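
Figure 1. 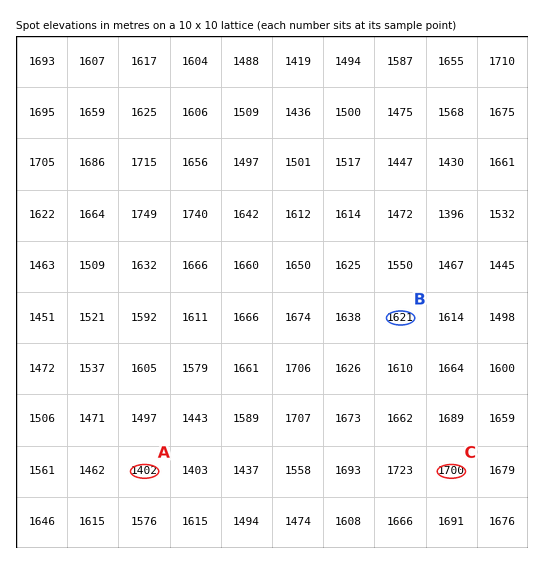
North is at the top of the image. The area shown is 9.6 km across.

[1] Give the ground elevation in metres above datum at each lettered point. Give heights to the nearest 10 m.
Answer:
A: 1400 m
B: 1620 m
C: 1700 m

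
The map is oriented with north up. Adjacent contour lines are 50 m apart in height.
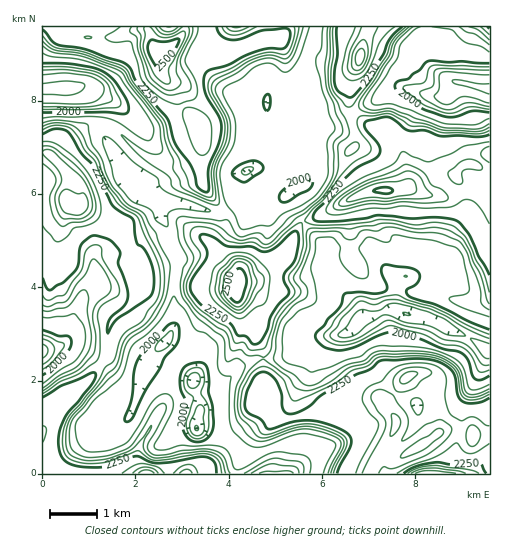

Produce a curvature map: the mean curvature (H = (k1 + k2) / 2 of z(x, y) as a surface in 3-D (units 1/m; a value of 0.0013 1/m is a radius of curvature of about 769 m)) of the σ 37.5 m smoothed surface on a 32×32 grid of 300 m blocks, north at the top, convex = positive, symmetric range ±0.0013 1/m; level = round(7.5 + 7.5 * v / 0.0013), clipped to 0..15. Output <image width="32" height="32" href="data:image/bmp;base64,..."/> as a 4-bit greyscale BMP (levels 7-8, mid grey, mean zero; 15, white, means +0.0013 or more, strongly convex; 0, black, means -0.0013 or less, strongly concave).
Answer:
<image width="32" height="32" href="data:image/bmp;base64,Qk12AgAAAAAAAHYAAAAoAAAAIAAAACAAAAABAAQAAAAAAAACAAATCwAAEwsAABAAAAAAAAAAAAAAABEREQAiIiIAMzMzAERERABVVVUAZmZmAHd3dwCIiIgAmZmZAKqqqgC7u7sAzMzMAN3d3QDu7u4A////AJq8u42YyeAXmbQ+XI2Gi6mYERTDBHyEYkRXKYmK63eWmDd1TTdjhlpAMwKU1HzD+ZsIdk15EKVp7pnMhF5Hx7aNY2k2+ICz+5ermHa6R3aZ2vRJWImXo9mme8lstUl6KV3fRnSrBaOsyUJrpk6ljgN1XbhkilSVLJRmV7ua/uxjCEbaZGypW2RUeIhGp4h3sUR02ikElip+ZYcxa4eIVhG5ZcnHgoR4m5J5hCS6ZQB7dUi6m0Y5pmazSLcjMABspus1hruQq1/knYeZSXfuyofbRieqoPd+2Wp2d6vIeXdGqrRampNrbvZpNXa4NEh3OYixuHxlJminrKN4l4qYdU14hVmbNZzHh07RRmR2VEKaaSantlXdlxYpxFVVM4dnt2vqa+VZYihnZo/YeIqYmYdfrYcGcxXFeHNkz/eli8hoKpmhd2nPZoqWI1eP/uhXhyzJNXVofiUGiZYohEjFimj7a0ZshJtlqIiHSkd2VXinlaNG1SyNw3iIh22jmIiZqu+WfVU8fMRniHhEbKqueGWIrcdiiarjeHh4Sav6VnepMyIxRqVac4doditwJpQElFVUGGqsyQR4aIWN02MXZUQyIlK5+Hd1Nmd0iropmQE0l2a8WtgYvYEaRmf4hKjNzJ7dpx/PJpvdzyVX+bB4iGPJmZmPSfaknL9jenqXATJm"/>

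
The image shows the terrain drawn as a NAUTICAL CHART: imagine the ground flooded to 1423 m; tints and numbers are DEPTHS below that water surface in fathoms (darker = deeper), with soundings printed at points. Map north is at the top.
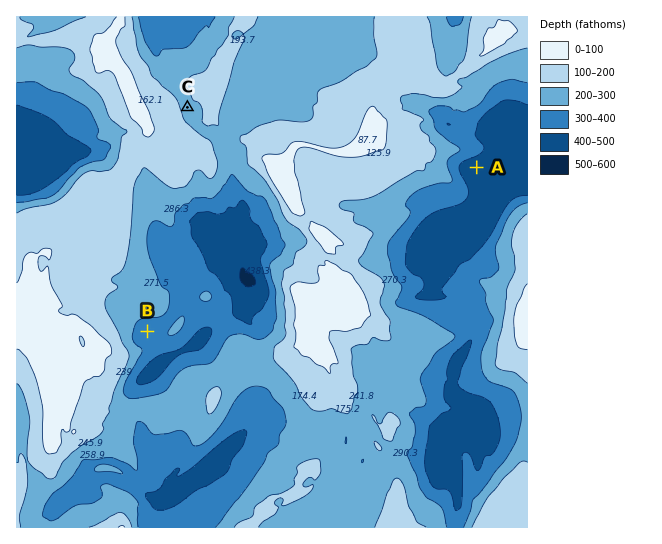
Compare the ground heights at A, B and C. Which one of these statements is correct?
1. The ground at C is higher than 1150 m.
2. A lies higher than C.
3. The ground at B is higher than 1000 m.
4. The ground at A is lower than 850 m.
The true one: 4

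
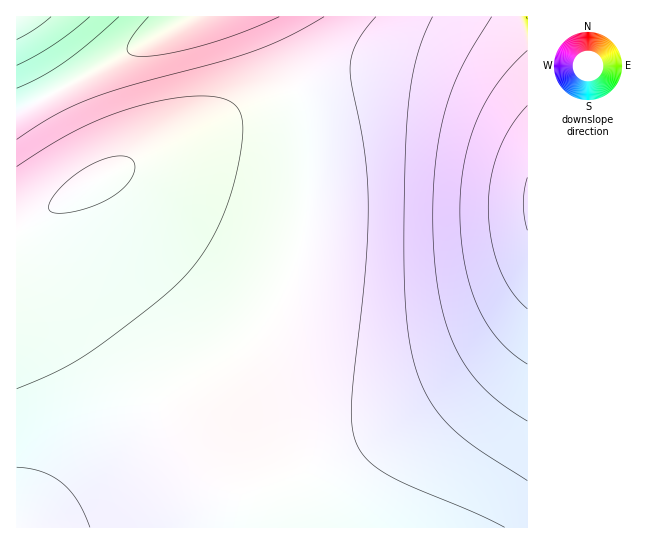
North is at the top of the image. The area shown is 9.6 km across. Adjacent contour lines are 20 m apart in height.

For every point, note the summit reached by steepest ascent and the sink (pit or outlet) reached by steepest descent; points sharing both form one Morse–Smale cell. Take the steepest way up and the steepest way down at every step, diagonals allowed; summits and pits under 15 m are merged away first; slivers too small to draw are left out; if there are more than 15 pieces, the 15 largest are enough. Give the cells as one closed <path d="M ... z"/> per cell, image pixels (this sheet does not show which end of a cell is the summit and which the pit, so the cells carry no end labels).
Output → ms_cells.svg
<path d="M381 76l-47 4-37 10 7 27 5 38-1 58-4 24-11 38-18 42-10 13-19 18-64 39-31 22-48 43-78 76 208 0 2-25 4-8 26-7 34-13 104-52 44-28 32-24 45-45 4-7 0-185-35-25-36-17-35-11z"/><path d="M297 91l-19 5-51 21-130 63-81 53 1 295 6 0 12-9 68-67 48-43 31-22 64-39 19-18 10-13 20-46 9-34 5-35-1-60-4-25z"/><path d="M527 320l-10 14-38 37-62 44-38 21-68 33-38 16-34 10-4 8-2 24 294 1z"/><path d="M265 16l-72 0-176 96-1 119 6-2 75-49 130-63 68-26 1-4-8-21z"/><path d="M527 16l-262 1 23 49 9 25 30-10 24-4 30-1 28 3 33 8 21 8 36 18 28 20z"/><path d="M191 16l-174 0-1 95 62-31z"/>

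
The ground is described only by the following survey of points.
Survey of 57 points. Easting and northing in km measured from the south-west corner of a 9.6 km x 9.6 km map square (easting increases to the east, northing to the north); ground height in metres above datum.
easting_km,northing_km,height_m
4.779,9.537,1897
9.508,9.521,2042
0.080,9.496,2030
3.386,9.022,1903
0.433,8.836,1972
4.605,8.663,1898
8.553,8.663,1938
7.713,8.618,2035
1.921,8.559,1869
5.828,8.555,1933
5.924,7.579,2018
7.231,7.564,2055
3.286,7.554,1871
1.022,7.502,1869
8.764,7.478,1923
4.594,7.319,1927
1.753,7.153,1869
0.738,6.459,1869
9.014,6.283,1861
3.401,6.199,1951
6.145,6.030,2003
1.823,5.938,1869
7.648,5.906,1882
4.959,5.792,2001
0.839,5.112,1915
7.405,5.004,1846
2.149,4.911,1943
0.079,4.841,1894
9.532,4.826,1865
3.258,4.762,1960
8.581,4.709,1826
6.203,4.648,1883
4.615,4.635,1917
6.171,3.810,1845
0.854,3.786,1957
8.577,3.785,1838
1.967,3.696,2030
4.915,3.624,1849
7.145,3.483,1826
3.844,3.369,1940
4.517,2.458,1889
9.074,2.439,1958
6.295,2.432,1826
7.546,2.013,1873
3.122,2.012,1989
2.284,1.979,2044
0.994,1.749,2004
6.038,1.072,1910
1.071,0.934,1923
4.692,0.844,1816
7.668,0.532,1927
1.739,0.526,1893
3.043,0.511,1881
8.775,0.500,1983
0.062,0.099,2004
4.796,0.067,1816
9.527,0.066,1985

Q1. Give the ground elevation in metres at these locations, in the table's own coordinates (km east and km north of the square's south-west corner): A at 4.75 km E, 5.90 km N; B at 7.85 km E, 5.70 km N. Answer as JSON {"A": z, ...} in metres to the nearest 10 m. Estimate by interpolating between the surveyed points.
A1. {"A": 2020, "B": 1860}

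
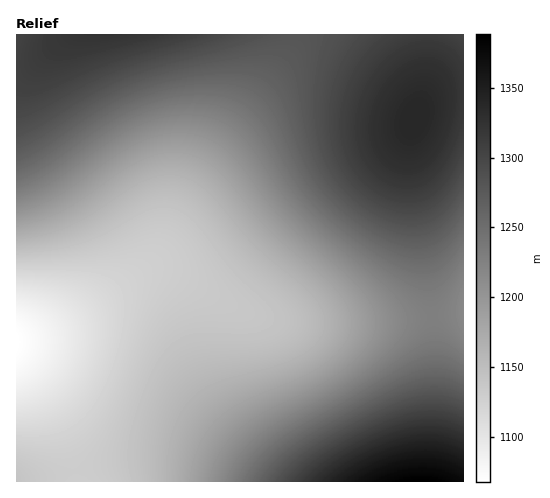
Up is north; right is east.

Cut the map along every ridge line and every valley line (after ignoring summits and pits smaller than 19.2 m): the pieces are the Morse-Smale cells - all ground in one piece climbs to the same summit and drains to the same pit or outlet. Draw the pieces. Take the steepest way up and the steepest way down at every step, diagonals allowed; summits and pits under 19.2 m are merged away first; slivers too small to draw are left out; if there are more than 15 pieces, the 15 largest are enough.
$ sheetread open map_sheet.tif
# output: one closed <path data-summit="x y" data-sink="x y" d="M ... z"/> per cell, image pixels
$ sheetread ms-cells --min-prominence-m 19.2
<path data-summit="420 481" data-sink="17 341" d="M160 272l-9 0-12 4-71 44-25 12-27 7 1 143 447-1-1-167-107 8-76-1-18-3-24-9-62-32z"/><path data-summit="414 119" data-sink="17 341" d="M463 34l-165 0-2 9-9 16-57 74-28 40-19 32-25 50-12 12-20 15 25-10 15 1 84 41 41 8 65 0 107-8z"/><path data-summit="102 35" data-sink="17 341" d="M297 34l-281 1 1 303 23-5 34-17 58-38 26-23 25-50 19-32 28-40 57-74 9-16z"/>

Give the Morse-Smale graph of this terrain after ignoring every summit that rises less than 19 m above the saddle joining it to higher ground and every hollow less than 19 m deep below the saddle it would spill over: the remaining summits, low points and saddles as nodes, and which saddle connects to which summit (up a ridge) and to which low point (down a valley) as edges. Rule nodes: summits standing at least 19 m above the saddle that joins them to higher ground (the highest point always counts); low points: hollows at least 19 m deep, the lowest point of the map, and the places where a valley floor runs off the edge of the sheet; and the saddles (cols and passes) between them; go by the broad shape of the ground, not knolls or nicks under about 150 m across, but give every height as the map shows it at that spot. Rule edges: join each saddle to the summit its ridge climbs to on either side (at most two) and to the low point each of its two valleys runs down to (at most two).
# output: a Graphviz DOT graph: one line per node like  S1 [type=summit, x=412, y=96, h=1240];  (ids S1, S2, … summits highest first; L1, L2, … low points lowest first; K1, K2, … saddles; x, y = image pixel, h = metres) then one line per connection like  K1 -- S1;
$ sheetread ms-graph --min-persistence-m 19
graph terrain {
  S1 [type=summit, x=420, y=481, h=1388];
  S2 [type=summit, x=414, y=119, h=1338];
  S3 [type=summit, x=102, y=35, h=1324];
  L1 [type=low, x=17, y=341, h=1068];
  K1 [type=saddle, x=298, y=35, h=1280];
  K2 [type=saddle, x=433, y=317, h=1228];
  K1 -- S2;
  K1 -- S3;
  K1 -- L1;
  K2 -- S1;
  K2 -- S2;
  K2 -- L1;
}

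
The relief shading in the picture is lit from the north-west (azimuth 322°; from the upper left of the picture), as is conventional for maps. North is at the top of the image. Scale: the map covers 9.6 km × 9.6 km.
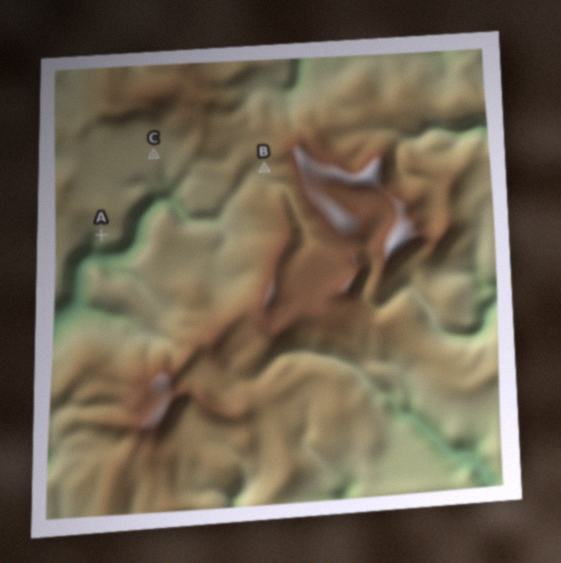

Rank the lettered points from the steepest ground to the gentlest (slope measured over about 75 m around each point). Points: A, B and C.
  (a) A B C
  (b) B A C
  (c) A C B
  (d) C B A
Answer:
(a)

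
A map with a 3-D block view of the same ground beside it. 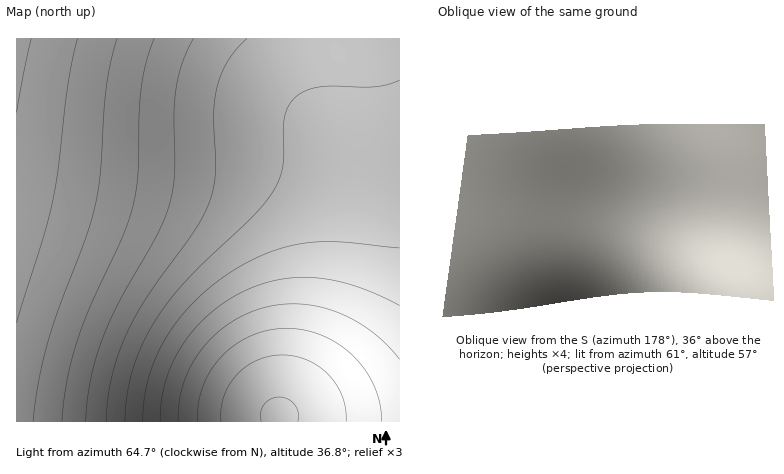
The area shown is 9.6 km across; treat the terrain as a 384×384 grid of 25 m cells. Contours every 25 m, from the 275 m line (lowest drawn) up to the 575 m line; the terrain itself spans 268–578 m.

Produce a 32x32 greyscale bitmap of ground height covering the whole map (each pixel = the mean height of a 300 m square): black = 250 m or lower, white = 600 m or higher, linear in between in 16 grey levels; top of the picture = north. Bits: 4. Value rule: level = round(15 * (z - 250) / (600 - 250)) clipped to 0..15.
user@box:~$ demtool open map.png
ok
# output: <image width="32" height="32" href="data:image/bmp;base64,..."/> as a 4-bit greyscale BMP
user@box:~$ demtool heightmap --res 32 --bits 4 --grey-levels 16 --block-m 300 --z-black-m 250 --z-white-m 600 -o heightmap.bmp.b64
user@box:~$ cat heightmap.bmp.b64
<image width="32" height="32" href="data:image/bmp;base64,Qk12AgAAAAAAAHYAAAAoAAAAIAAAACAAAAABAAQAAAAAAAACAAATCwAAEwsAABAAAAAAAAAAAAAAABEREQAiIiIAMzMzAERERABVVVUAZmZmAHd3dwCIiIgAmZmZAKqqqgC7u7sAzMzMAN3d3QDu7u4A////ADNEVWZ4mau83d7u7u7dzMszRFVmeImrvN3e7u7t3czLM0RVZniJq7zN3u7u7d3MyzM0RWZ4iaq8zd3u7t3dzLszNEVWd4mau8zd3d3d3My7MzRFVmeImqu8zd3d3MzLuyM0RVZneJmru8zMzMzMu7sjM0RVZ3iJqru8zMzMu7u6IzNEVWZ3iZqqu7u7u7u6qiIzREVWd4iZqqu7u7u6qqoiMzRFVmd4iZmqqqqqqqqqIjM0RFVmd4iZmaqqqqqpmSIjM0RVZmd4iJmZmZmZmZkiIzNERVZnd4iJmZmZmZmZIiMzREVVZnd4iIiZmZmZmSIiMzRFVWZnd4iIiIiIiIgiIjM0RFVWZ3d4iIiIiIiIIiIzNERVVmZ3d4iIiIiIiBIiMzNEVVZmd3d4iIiIiIgSIiMzREVVZmd3d4iIiIiIEiIjM0RFVWZnd3eIiIiIiBIiIzNERVVmZ3d3iIiIiIgSIiMzREVVZmd3d4iIiIiIEiIjM0RFVWZnd3eIiIiIiBEiIzNERVVmZ3d3iIiIiIgRIiMzREVVZmd3d4iIiIiIESIjM0RFVWZnd3d4iIiIiBEiIzNERVVmZ3d3d4iIiIgRIiIzREVVZmd3d3d3d3d3ESIiMzRFVWZmd3d3d3d3dxESIjM0RFVWZnd3d3d3d3cREiIzNERVVmZnd3d3d3d3"/>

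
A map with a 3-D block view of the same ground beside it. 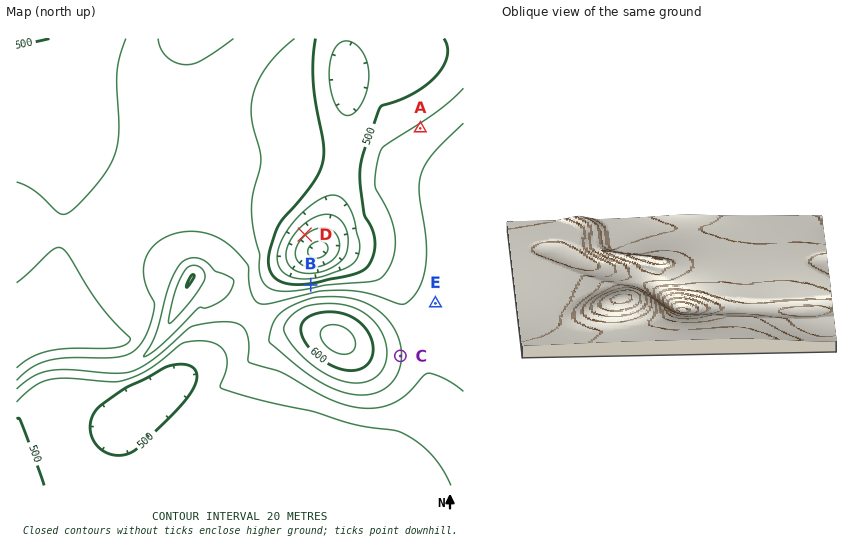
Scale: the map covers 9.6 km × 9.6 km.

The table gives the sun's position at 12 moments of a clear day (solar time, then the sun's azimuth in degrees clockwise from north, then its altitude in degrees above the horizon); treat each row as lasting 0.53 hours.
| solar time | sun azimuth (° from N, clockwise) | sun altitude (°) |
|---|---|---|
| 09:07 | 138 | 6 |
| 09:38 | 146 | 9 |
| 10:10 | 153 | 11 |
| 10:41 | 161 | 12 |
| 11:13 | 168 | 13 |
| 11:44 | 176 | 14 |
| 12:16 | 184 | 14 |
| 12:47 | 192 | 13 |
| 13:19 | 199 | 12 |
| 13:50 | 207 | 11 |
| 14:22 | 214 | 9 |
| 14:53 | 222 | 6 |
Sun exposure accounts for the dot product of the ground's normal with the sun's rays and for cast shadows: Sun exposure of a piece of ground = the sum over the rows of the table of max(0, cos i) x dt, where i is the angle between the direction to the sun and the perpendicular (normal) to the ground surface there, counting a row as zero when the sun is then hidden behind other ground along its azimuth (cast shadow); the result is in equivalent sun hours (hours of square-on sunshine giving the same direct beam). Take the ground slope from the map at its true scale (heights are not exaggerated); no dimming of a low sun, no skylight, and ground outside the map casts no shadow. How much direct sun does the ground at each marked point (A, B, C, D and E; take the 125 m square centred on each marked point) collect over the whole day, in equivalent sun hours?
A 1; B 0.2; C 1.2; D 1.6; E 1.2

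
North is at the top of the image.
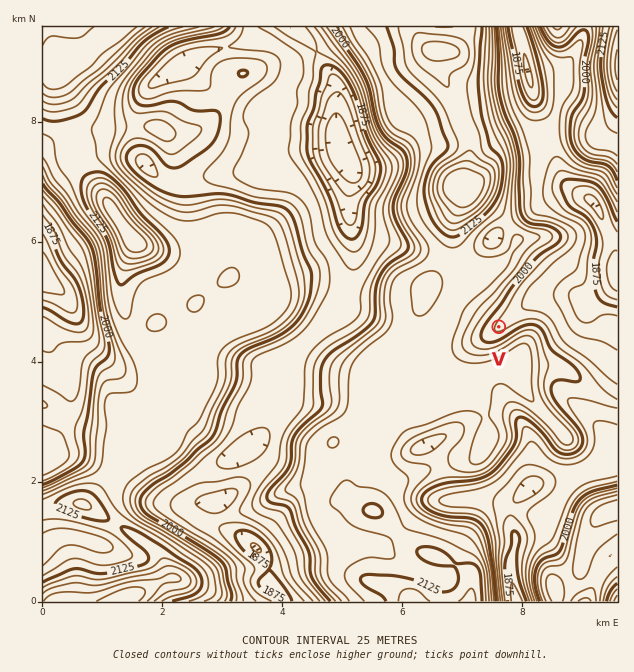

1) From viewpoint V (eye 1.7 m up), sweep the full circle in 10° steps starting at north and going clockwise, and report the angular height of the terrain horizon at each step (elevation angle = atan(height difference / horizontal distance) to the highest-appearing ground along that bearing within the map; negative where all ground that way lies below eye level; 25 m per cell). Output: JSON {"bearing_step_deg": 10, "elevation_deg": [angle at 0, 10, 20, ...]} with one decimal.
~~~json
{"bearing_step_deg": 10, "elevation_deg": [6.9, 5.5, 3.4, 2.1, 0.1, -1.4, -1.9, -0.7, 1.7, 4.5, 7.4, 9.9, 11.7, 12.8, 13.3, 13.4, 13.1, 12.4, 11.5, 10.5, 9.4, 8.4, 7.5, 6.9, 6.7, 7.1, 7.8, 8.6, 9.1, 9.5, 9.7, 9.7, 9.5, 9.3, 8.9, 8.1]}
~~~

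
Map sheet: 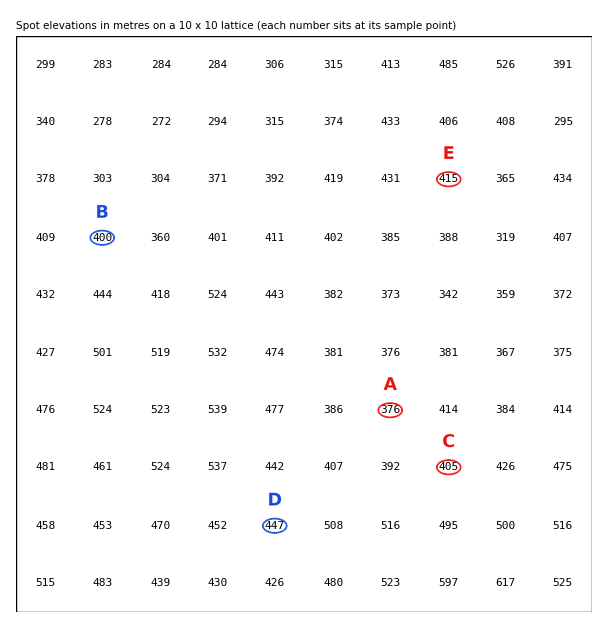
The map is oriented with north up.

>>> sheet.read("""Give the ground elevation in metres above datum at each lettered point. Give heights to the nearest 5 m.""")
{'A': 375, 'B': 400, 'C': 405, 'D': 445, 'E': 415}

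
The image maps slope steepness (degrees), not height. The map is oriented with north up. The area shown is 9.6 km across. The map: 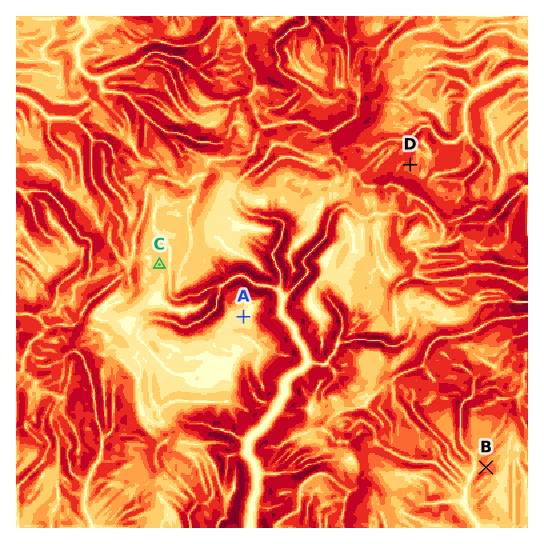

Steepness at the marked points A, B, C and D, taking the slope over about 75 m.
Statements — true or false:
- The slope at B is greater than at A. true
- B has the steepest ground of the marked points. false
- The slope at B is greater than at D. false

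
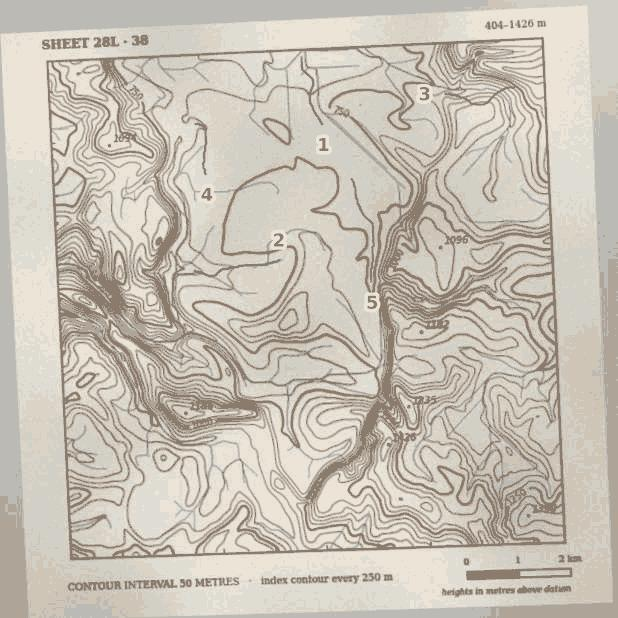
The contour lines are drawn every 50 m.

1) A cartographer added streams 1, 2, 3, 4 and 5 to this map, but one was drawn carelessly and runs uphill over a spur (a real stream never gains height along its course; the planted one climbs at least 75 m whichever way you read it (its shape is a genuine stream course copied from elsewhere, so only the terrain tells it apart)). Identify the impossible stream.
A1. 3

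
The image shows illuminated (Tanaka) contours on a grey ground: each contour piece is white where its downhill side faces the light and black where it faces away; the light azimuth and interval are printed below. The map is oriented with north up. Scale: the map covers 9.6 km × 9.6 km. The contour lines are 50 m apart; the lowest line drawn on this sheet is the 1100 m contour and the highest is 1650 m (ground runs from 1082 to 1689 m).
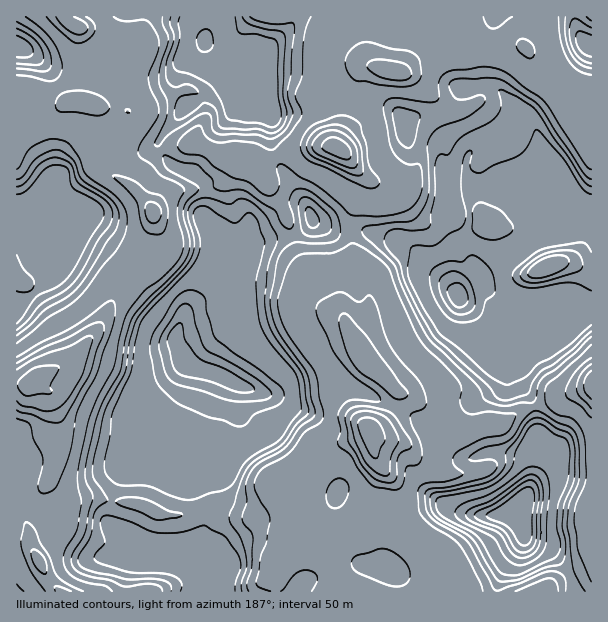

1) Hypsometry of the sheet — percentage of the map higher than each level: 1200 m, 96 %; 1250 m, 90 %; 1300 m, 58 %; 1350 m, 47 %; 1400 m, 39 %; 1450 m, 29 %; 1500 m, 6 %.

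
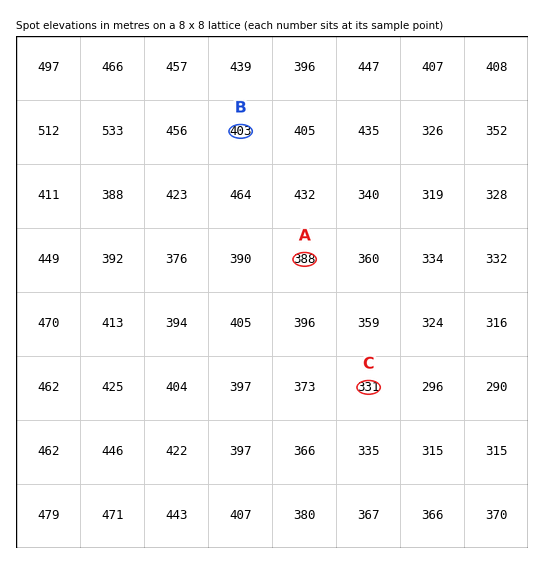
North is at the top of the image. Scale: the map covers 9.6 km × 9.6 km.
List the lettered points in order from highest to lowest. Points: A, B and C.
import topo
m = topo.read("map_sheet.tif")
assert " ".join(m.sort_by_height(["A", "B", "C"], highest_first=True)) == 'B A C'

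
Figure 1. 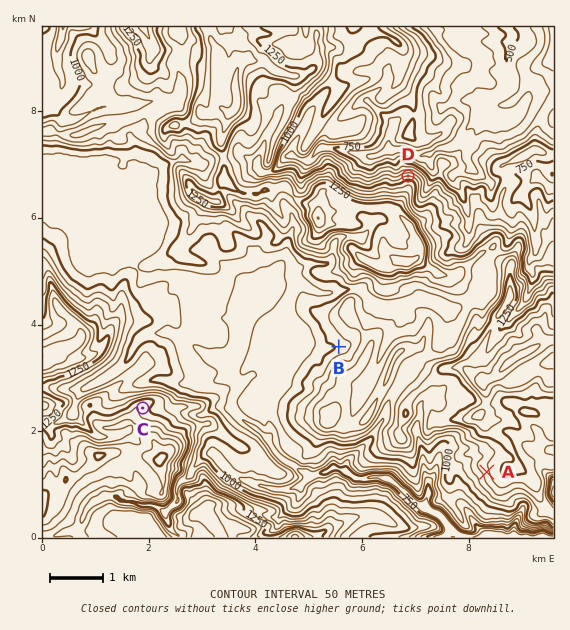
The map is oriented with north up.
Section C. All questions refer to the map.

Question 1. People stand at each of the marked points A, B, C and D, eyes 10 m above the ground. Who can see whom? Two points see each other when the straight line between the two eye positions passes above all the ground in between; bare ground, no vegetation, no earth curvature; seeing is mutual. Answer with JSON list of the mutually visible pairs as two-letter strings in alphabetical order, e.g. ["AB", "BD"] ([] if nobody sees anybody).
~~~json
["AC", "BC"]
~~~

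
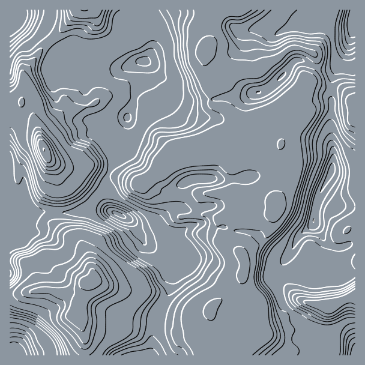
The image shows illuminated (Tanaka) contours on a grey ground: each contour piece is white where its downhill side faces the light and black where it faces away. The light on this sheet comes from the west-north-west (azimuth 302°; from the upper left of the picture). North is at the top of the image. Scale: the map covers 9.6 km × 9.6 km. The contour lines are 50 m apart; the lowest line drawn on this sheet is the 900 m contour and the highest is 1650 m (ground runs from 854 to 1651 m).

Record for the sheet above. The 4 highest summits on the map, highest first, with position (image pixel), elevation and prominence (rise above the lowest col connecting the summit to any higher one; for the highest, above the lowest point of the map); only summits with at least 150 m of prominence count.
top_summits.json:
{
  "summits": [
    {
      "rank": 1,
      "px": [44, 150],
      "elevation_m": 1651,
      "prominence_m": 797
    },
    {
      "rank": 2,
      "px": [87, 283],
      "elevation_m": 1646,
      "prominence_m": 492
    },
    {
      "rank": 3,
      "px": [277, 209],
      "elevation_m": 1433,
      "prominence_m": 221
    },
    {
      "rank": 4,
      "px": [331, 305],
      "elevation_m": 1393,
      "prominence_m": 251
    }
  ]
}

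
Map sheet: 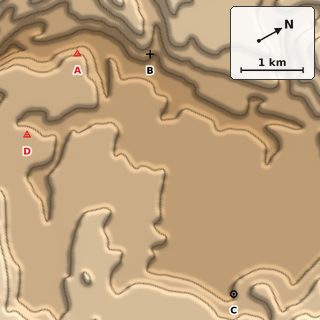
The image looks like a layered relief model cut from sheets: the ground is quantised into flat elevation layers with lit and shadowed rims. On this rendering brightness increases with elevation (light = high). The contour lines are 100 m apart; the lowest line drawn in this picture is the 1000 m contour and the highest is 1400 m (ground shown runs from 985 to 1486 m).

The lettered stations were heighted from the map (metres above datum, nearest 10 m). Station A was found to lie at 1190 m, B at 1130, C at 1200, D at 1210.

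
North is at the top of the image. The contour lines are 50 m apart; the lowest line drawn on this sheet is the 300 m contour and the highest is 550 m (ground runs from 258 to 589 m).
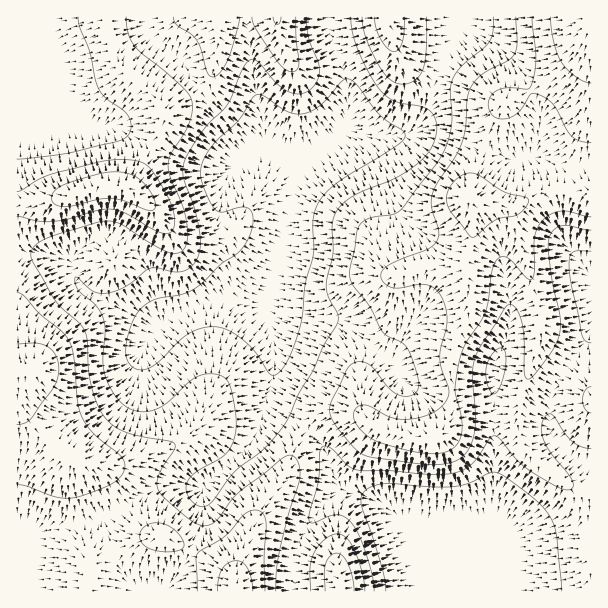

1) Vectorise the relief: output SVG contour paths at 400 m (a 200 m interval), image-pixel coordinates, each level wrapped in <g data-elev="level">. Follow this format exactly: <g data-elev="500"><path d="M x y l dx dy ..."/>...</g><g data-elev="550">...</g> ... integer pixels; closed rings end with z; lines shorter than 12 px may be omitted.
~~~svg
<g data-elev="400"><path d="M276 591l0-21 4-19 9-38 11-34-1-12-3-9-6-3-6 2-41 32-9 8-15 20-7 7-11 1-12-6-26-22-6-11 3-13 14-23 1-6-5-3-29-5-16-4-11-6-9-9-8-13-6-20-3-16-1-27-3-11-5-7-16-14-8-9-24-42 0-6 2-4 11-8 18-7 43-12 15 3 32 20 18 9 6 0 4-1 6-7 2-12-3-18-15-38-2-12 3-10 14-23 5-10 2-12 0-9-3-6-6-8-48-40-7-14-2-16"/><path d="M365 591l-3-18-8-23-7-12-9-4-6 1-8 5-10 14-4 13 1 24"/><path d="M591 387l-6 3-2 9 2 10 6 4"/><path d="M78 17l2 10 10 26 8 34 7 11 18 12 5 5 3 8-1 9-4 5-7 4-44 11-58 7"/><path d="M173 17l1 4 3 4 14 9 6 6 4 10 6 22 3 4 3 1 8-5 7-13 10-32 2-10"/><path d="M252 17l4 12 20 31 9 9 8 3 4-3 2-6-3-24 0-22"/><path d="M362 17l4 21 14 29 10 13 6 3 6 1 8-1 5-3 8-11 3-19 1-33"/><path d="M493 17l0 16-4 9-27 24-10 14-2 10 2 26-1 13-5 17-7 13-40 52-7 4-24 4-7 5-4 6-7 40 1 11 19 25 13 26 6 5 12 5 6 5 7 18 5 19-1 6-4 4-6 2-7 0-11-7-16-20-6-5-9-2-9 4-18 33-2 11 1 6 3 7 19 23 7 7 9 4 51 7 27 0 9-3 7-5 7-10 4-14 1-18-2-43 2-12 5-12 26-40 3-2 3 0 6 6 5 15 2 51 3 2 5-3 21-28 6-18 0-15-7-31-4-29-1-12 2-7 5-7 8-3 28 4"/></g>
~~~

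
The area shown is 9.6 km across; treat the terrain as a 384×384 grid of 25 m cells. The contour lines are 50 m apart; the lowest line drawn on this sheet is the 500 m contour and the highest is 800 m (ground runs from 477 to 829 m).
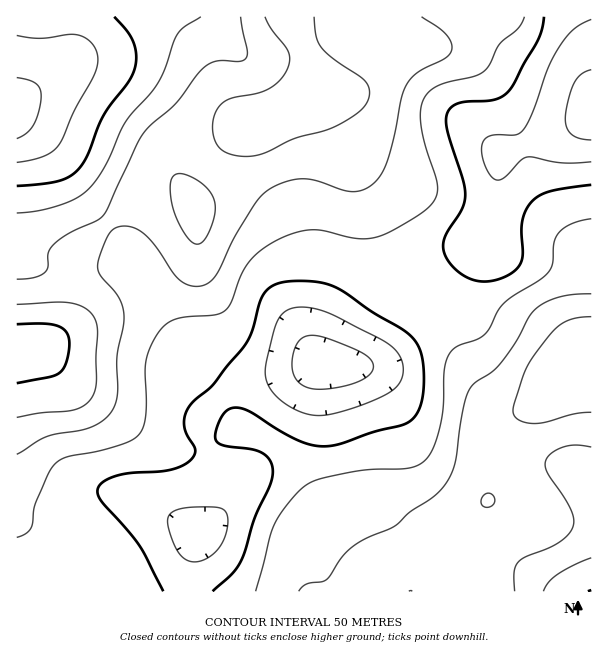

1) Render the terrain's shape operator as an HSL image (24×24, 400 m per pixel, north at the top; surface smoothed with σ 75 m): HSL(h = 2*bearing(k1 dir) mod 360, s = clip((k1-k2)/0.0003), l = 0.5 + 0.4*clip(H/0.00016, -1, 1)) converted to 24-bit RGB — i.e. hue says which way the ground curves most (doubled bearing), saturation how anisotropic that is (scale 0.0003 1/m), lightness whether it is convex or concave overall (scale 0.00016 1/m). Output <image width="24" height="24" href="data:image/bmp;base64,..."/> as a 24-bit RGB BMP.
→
<image width="24" height="24" href="data:image/bmp;base64,Qk32BgAAAAAAADYAAAAoAAAAGAAAABgAAAABABgAAAAAAMAGAAATCwAAEwsAAAAAAAAAAAAANY5AX6VHr55iop57hbqIc72aH4+7EDikbj+2tSa/yI1+08+Zo3CeXEicX5aum7yyyJ+5q4m2f6anl6yAzWFJywYsgSg9Nlc8WrChUKSBc653j8SelMWsia+UNFZhEBwjKyM5iCx138KCz9KFjm2VYHKiZrWtbrOjs4KvyXKduV1UkVQynh4dzDdkyIK8XmO9g5qvZq+9iM/Cmcu5gaqOnUFSZxcwHiATDCcgKVp55da81buViXtxbX1lhZdNX3o7cGs/ojk85yMvtFREbKWolq3IrbDbiIfrk65RP71PQrU+lIc1dC4UVBAIbSIZb29DD25JAFNFhspo5amluoi0dnGuk5m8fJfIU23Qdz/U44jV5dHdmMjXgLDLlay+al+yc9kmYJg0WUAVTDMJUCsTfk46Z6OKeq+yTqOUBjcrCGcRm91Qm73Kh4/RmqjFe4G0UD6fcieRx2hl6OCzsrWKY5FrjGNTdCo3jcY8UDEhZzQijoRKVJWEY9e8ccvncmzWvVvFPFOKDcJuLf9cO8SEe2OGpnRei2ldUDBmbRtw4J5E/fBGtH4fcVIWTTkXXygjwEBKeC1RcqVMT86JbN3VdebGMJGoRDWJsWPJo7Lek/79dffwMUSrbFOPqHaBnmh2PyJjVxt25KmN7rmU3ypZ1zAdanA3Pl5OslaTsGzKx+HQdPPPRuvjcKKtSjlqMlJaQrF6m+etceuyN3+qOymRU1S1o3PA0Fy9bRCASShayN2J48fB2134+7Lo35LPRn2ka4ykh8bN2vHhseXgMHG7eUqPbzqLWF6HMr0qa/IBX6cNECMRGC0YOlIhVEolfRIrdAVOpnxNl/WRccG2qyPI5KDG9czsv5jnlZTcmdbEruSTrLJiQTJPW0VeXkh0kV94wqdJsuYVYq8gFSMgIx4QMCcDMiwBLykEPVMUYPJkj/CWOkSUZDWyzarA3LXIzKrc2cn66Njz58nVxG6pZTiMUEluUkRWbVVJy6Jjz+ecVKNXIQwnKg0dYhkcaTcqJYpAAPFRNf9JRr8sLjA+OlhOqrFgy7mcvai4nojX57bs98zr9YDqtzPmpSDAkylwhYQ7eehbxOGgjx9uLgUvSSxmSU+zkLPcoNzvg/LYW9yMRZyMKEydO4nPg9XIsNjIs8LUR0kMfF4H0G8A0TIctieOphCt7w2459aTXv1dmXpBhwl0aSWkPH7LTrXZfd3XitHQl827fdC+SNDxDoD/P2/jwods1NEwn6AaamIpgXYozrccnZ4vXTRIaRxruzOT/PfPrNyKOCdkXiugX2bDXIbBVq+yV7NmRrlMbctZTd1IIJdNERgiJxEMdkIAyZQApoIPdm/hlH7d3a3VyXGSWS9gSiVZZalk+f3O2qaJKCx4N1eZYXSfa2GTjW5pf6dgc6pPn8UmnL8CHygLEhAjNx9GjcBsptKqqqnQYGLDaV/T3YHr/2vO3RrHOUGYg9y67vPY66C3Z0GvNEZya1lraVJcmIlZhrpYY5hot3500at4OqecADFeC2rUpNnEnM23jrK3aXONTGmGfCuZ/z/L/YnhjozNddWWtMN92niE1jufXDp7UlKFZlicjqubrcWSR7ebdKC33+jeosXoACyOCVyjitSll8LCioqzrFmrbjlaLR4xgEhk44Cg5Le6r7idoXZtwSwzyRYdj35KPXt5UnuMhqqZzs+vbrmhO8mvr+Wpam2wEQY7HmBeK+8SL8drZ4+4bB4fhxw7WztXQmtfrahz5tXByJ2nujeh2xuA23qPw5qPRmVzO4NNP7FLs8t0m8F1NtOKe8poeCVRKAsmO3IkQ/8BCIQRE1ISNUEfdVNMa3uZQ5mxbMKy0cGs12qVxC3Ksova3djz8dD7yXnugKHAWa+VkL1pqtx4NrZHXj8lLwQTVhkdUdsbUPkRKl8kITcVKm0+KHxTUphqTJx8R5VcoX5OyUpTqnKvkODBg7Pc31j6/qHy48DmjZXXrLLS3rqWfTEdKgkJMBIVX8RKd+iBasZiOmdxPjxhQ3g4F2knIXUqT3I3UWAuZnAxqq1KqcJ5ithRPjcfOBgQ5KQu3eS4ipnTuHTV/1+v/xyrqCTRYbzgn+/ZgsGPn61dNUZYOS5QkollOZJCHlUyQE8qV2wvQpEzPMg7h8R1yE5BSgcnbk8Vf/8TbP8wR25SczdZxkyS5af01dD7v8z5wGzWyzw3ssNjMzB6MTVsrZGuh5unMTx8SVxzS6tTN9FgONtjTppxnRh5vAWP2cyRxv6qR95AKihRbD9Wc61QZr19sruRxSqo2wFw7cKKj+iqHQK5ajW2"/>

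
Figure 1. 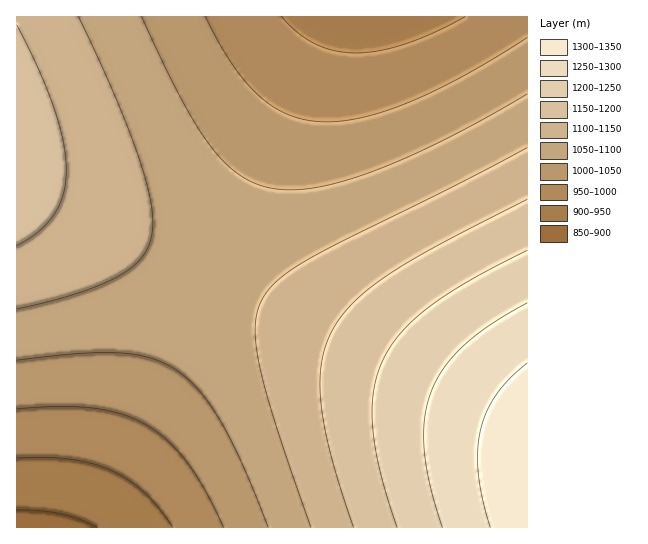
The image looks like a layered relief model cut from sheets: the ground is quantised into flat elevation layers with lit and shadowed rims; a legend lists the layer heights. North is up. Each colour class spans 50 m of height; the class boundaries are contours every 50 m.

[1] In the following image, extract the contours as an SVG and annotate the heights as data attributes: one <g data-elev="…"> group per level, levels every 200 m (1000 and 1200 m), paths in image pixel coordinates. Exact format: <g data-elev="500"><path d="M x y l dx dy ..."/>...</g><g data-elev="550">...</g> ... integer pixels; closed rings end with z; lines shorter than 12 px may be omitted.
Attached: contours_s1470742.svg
<g data-elev="1000"><path d="M17 409l42-3 35 2 28 6 24 11 21 15 20 23 19 28 17 36"/><path d="M527 37l-64 39-56 27-25 9-23 6-21 3-19 1-17-3-15-5-15-8-14-11-13-14-13-18-27-46"/></g><g data-elev="1200"><path d="M527 250l-58 31-40 26-28 26-10 13-8 15-6 14-3 16-2 18 1 20 7 44 17 54"/></g>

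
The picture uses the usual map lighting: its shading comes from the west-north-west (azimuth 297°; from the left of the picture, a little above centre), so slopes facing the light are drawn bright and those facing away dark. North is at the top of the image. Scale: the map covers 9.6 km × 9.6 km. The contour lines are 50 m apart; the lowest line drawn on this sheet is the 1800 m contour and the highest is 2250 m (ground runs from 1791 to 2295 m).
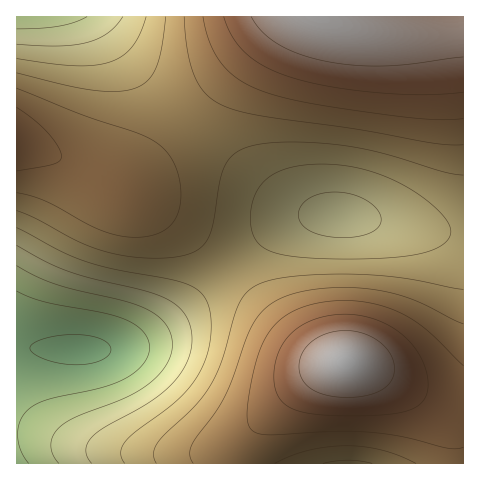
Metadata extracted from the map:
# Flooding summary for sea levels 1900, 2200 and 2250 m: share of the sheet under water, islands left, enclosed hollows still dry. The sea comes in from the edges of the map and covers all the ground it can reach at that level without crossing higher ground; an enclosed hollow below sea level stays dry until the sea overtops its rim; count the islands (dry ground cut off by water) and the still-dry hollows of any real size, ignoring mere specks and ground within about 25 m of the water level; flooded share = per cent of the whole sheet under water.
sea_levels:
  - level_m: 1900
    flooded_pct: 10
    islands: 0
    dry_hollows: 0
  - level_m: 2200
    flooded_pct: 86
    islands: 1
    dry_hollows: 0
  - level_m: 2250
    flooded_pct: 93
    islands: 1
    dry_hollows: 0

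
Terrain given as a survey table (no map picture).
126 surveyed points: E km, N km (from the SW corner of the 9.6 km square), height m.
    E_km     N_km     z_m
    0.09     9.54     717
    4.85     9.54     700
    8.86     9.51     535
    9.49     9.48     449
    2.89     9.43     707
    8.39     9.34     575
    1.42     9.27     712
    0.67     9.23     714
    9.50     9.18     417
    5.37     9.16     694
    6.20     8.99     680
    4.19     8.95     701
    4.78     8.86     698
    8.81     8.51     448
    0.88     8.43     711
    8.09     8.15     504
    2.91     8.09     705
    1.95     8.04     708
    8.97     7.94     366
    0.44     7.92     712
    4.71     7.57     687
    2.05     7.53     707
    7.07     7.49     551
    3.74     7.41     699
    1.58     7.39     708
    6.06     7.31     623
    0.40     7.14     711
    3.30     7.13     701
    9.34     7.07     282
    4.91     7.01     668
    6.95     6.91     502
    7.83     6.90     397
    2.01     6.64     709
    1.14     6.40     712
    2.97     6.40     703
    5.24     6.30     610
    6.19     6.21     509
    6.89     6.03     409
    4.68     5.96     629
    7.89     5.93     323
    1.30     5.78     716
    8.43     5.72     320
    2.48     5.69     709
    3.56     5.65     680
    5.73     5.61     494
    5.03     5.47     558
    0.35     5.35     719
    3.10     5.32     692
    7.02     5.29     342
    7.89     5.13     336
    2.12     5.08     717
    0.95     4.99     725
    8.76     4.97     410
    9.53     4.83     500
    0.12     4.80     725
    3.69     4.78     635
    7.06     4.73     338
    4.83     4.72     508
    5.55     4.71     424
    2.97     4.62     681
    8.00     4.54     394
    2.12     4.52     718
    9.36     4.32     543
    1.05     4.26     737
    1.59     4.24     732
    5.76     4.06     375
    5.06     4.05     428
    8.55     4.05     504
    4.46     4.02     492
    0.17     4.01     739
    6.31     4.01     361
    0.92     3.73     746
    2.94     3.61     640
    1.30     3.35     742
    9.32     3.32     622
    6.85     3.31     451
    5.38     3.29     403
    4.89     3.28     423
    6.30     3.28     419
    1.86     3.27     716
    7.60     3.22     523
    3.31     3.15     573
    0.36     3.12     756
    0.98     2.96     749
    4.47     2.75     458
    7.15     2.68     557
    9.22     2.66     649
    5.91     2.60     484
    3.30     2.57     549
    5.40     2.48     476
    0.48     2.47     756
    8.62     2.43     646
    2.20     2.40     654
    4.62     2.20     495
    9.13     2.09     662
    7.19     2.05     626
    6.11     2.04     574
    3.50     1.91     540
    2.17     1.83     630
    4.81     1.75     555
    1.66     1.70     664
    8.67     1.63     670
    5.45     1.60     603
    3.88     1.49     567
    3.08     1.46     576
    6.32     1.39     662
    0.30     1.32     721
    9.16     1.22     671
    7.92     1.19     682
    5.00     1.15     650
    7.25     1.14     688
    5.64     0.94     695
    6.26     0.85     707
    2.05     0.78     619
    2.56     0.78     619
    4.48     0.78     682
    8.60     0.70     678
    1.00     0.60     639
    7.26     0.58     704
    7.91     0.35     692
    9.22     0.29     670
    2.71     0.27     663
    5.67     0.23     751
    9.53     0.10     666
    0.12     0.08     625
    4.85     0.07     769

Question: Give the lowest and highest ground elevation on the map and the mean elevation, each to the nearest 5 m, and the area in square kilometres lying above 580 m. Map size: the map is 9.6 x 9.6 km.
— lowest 270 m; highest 775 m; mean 605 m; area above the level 61.6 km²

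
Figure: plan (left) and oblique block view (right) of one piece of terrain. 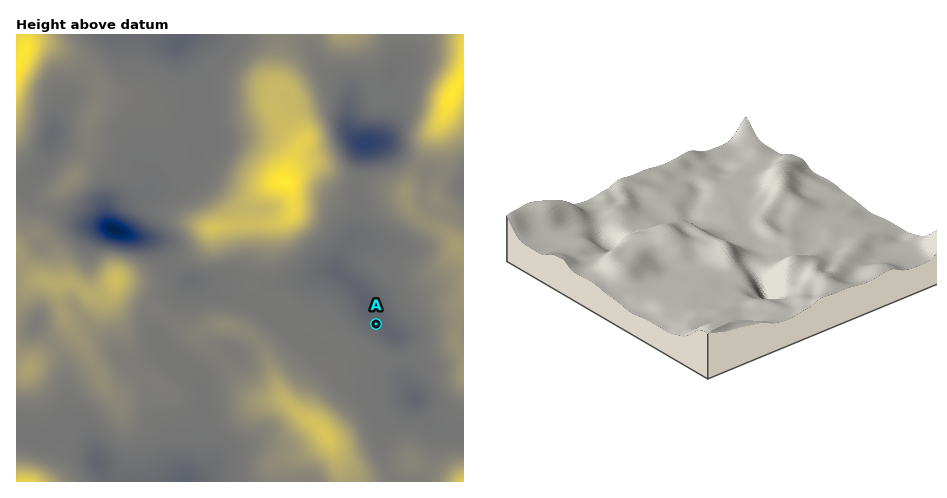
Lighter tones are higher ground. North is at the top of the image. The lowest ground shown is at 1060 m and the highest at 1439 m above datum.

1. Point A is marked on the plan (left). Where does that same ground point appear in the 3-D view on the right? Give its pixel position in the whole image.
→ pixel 701 198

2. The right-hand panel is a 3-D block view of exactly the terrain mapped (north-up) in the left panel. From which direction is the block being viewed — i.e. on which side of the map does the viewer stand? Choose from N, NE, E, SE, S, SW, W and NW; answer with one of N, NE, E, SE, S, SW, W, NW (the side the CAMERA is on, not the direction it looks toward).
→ NW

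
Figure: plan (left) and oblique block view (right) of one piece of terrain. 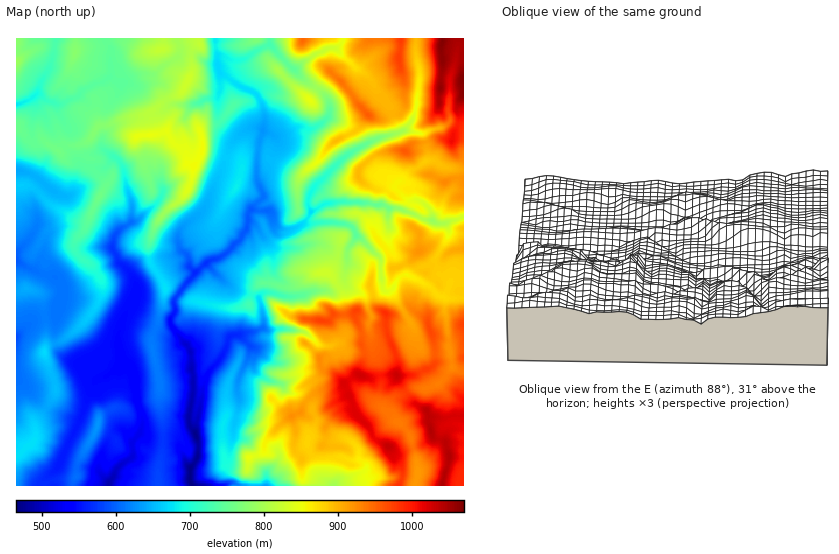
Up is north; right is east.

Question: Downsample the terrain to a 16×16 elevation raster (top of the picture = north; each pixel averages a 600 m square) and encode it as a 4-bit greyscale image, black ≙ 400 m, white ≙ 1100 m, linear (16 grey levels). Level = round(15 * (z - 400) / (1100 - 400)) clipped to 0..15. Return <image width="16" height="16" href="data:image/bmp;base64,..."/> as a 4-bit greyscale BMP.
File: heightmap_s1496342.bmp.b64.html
<image width="16" height="16" href="data:image/bmp;base64,Qk32AAAAAAAAAHYAAAAoAAAAEAAAABAAAAABAAQAAAAAAIAAAAATCwAAEwsAABAAAAAAAAAAAAAAABEREQAiIiIAMzMzAERERABVVVUAZmZmAHd3dwCIiIgAmZmZAKqqqgC7u7sAzMzMAN3d3QDu7u4A////AFRDMzaIqazNZEMzNpqqvc1VRDQ2e7zc3VUzNDVpvd3MVTNENFirzMxVU0REWLvMvFVUNVZomru7VWVFRXiZqqpVZGVVVomaulZ1Z1VWeJmqVnd4dlZ4mqtnd4mWVoiru3iImZZVeZq8d4iJh2eJu713h4mGeJu7voeIiYZ4qry+"/>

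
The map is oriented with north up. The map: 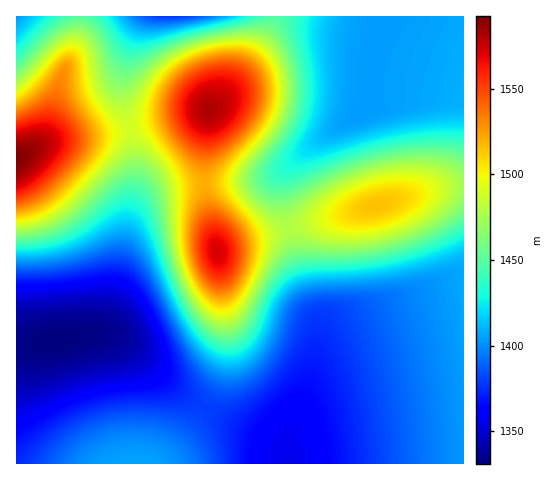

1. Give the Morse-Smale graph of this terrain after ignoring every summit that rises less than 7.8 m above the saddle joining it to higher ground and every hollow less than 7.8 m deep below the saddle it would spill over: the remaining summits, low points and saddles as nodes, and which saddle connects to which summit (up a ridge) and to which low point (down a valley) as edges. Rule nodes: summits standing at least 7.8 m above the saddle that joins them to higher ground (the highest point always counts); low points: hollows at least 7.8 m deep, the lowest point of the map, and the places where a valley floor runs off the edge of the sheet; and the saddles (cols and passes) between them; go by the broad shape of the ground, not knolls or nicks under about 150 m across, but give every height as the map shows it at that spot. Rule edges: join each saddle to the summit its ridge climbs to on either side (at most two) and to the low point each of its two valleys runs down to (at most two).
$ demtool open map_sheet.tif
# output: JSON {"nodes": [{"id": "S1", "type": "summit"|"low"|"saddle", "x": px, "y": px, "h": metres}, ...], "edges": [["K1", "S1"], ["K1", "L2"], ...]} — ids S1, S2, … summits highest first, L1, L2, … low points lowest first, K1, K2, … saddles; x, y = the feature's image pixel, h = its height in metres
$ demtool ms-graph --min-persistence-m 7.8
{"nodes": [
{"id": "S1", "type": "summit", "x": 17, "y": 159, "h": 1592},
{"id": "S2", "type": "summit", "x": 209, "y": 110, "h": 1582},
{"id": "S3", "type": "summit", "x": 217, "y": 251, "h": 1572},
{"id": "S4", "type": "summit", "x": 377, "y": 206, "h": 1515},
{"id": "S5", "type": "summit", "x": 136, "y": 462, "h": 1406},
{"id": "L1", "type": "low", "x": 55, "y": 341, "h": 1331},
{"id": "L2", "type": "low", "x": 286, "y": 460, "h": 1356},
{"id": "L3", "type": "low", "x": 171, "y": 17, "h": 1379},
{"id": "L4", "type": "low", "x": 17, "y": 17, "h": 1403},
{"id": "L5", "type": "low", "x": 365, "y": 106, "h": 1404},
{"id": "K1", "type": "saddle", "x": 204, "y": 185, "h": 1520},
{"id": "K2", "type": "saddle", "x": 129, "y": 129, "h": 1490},
{"id": "K3", "type": "saddle", "x": 288, "y": 228, "h": 1479},
{"id": "K4", "type": "saddle", "x": 80, "y": 17, "h": 1450},
{"id": "K5", "type": "saddle", "x": 207, "y": 409, "h": 1380}],
"edges": [["K1", "S2"], ["K1", "S3"], ["K1", "L1"], ["K1", "L5"], ["K2", "S1"], ["K2", "S2"], ["K2", "L1"], ["K2", "L3"], ["K3", "S3"], ["K3", "S4"], ["K3", "L2"], ["K3", "L5"], ["K4", "S1"], ["K4", "L3"], ["K4", "L4"], ["K5", "S3"], ["K5", "S5"], ["K5", "L1"], ["K5", "L2"]]}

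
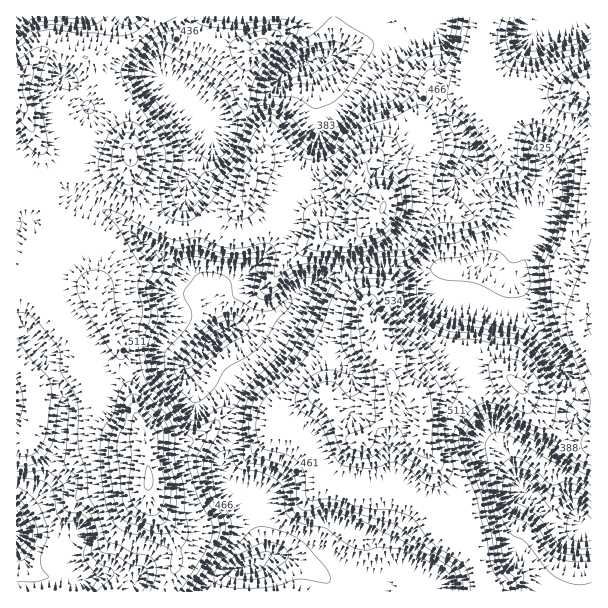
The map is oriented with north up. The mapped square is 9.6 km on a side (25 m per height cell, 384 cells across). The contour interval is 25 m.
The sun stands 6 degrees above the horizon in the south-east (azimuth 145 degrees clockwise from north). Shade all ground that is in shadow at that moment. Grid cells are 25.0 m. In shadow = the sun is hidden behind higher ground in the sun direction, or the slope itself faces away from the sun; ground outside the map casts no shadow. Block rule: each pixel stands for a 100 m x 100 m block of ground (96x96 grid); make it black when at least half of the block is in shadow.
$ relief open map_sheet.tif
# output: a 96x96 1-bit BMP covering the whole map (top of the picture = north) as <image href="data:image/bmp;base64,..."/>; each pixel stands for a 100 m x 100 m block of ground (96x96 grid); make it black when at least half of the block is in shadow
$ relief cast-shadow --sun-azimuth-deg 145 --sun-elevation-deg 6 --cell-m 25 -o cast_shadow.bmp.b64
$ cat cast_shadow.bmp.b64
<image width="96" height="96" href="data:image/bmp;base64,Qk2+BAAAAAAAAD4AAAAoAAAAYAAAAGAAAAABAAEAAAAAAIAEAAATCwAAEwsAAAIAAAAAAAAA////AAAAAAA//w4AAHgAAADgAAAMHw4AD8AAAADgAAAAHw8AH+AAAADAAAAAGAYAD/AAAAAAIACAAAAAD/gAAAAAIA/gAAAAAfgAAAAAAD/gEAAAACAAAAAAAD/wPAAAAAAAAAAAAH/wPAAAAAAAAAAAAH/wPAAAAAAAAAAAAD7wPAAAAAAAAAAAABjgGAAAAAAAAAAAAADAAAAAAAAAAAAAGAAAAAAAAAAAAAAAOAAAAAAAAAQAAAAAMAABAAAAAA4AAAAAAAAAAAAAAA4AAAAAAAAAACAAAA4AAAAAAAAAACAAAAAAAAAAAAAAADAAAAAAAAAAAAAAADAAAAAAAAAAAAAAAAAAAAAAAAAAAAAAAQAAAAAAAAAAAAAAAwAABgAAAAAAAAAAA4AABgAAAAAAAAAAA8AAAgAAAAAAAAAAA+AGAgABwAAAAAAAA+APBwABwAAAAAeAB/APhwAAwAAAAAeAR/AfzwAAAAAAAAeAA/Afz4AAAAAAAAOAA/APz4AAAAAAAAEAA/AHn8AAAAAAAAAAA/AAH+HAAAAAAAAAA+AAP/HwYAAAABgAAcAcP//wYAAAADgAAQAeH//wAAAAADgAAAAPn//AAAAAAHAAAAAP3/+AAAAAACAAAAAH//+AAAAAAAAAAAAD//+AAAAAAAAAAAAD///AAAAB8AAAAAAB///AAAH/+AAAAAAA///gAAP/8AAAAAAAf//hAA//8AAAAAAAGP/xgB//4AAAAAAAAD/zgB//wAAAAAAAAB/7wB//AYAAAAAAAA/7wB/8AYAAAAAAAAf/4A+AA4AAAAAAAIP/8AAAA4AAAAAAAcH/+AAAA4AAAAAAAeD//gAAB4AAAAAAA+Af/gAAB4AAAAAAAeAB/AAAB4YAAAAAAOAAAAAAB8YAAAAAAAAAAAAAB8IAAAAAAAAAAAAAB+IAAAAAAAHAAAAAB+AAAAAAAAHuAAAAB/AAAAAAAAHOAAAAB/AAAAAAAAGEAAAAB/gAAAAcAAAAAAAAB/gAAAAfAAAHwAAAA/gAAAAfgAAP4AAAAfwAAAAPyAAP4AAAAfwAAAAPzAAAcAAAAPwAAAAP7AAAHAAAAPwAAAAP/AAPPgAwAHwAAAAH/gAfPAA4AHwAAAAD/gAfmAA8ADwAAAAD/wA/gAAcABwAAQAD/wD/wAAIAAAAAYAD/wD/8AAAAAAAA8AD/wH/8AAAAAAAA+AH/wH/+AAAAAAAA+AD/4H/8AAAAAAAA+AD/4H/8AAAAAAAA8AD/8P//gAAAAAAAwAD/+P//4AAAAAAAAAD//P//8AAAAAAAAAB8/P//+AAAAAAAAAAAff//+AAAAAAAAAAAP///+AAAAAAAAAAAB///4EAAHwAAAAAAB///wGAAH+AAAAAAB//8MGAAv/AAAAAAA//CPGAH//AAAAAAAf/Af/AH//gAAAAAAH+Af/AH//gAAAAAAAAAf/gH//gAAAAAgAAAP/gH//wAAAAD4AAAH/gH////HAAf/AAAB/gD////HwB//gAAA/wD////nwB//wAAA/wD/w="/>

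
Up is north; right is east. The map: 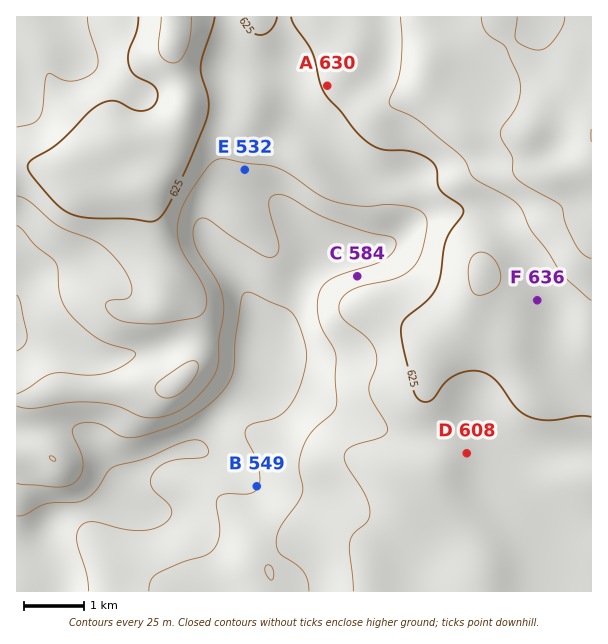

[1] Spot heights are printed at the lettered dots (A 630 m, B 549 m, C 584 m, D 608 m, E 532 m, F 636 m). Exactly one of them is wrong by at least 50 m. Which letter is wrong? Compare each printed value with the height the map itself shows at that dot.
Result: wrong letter E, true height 595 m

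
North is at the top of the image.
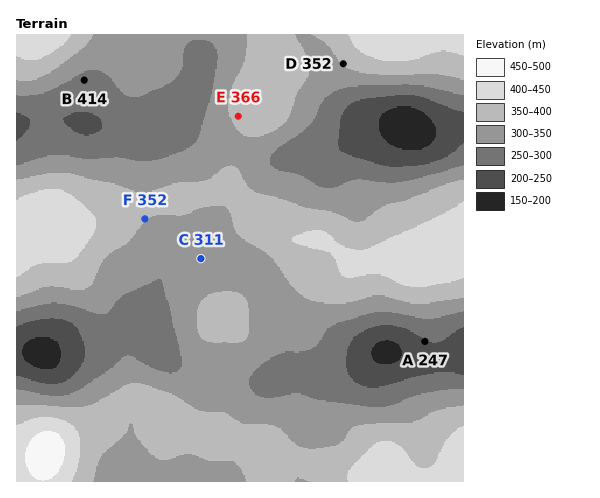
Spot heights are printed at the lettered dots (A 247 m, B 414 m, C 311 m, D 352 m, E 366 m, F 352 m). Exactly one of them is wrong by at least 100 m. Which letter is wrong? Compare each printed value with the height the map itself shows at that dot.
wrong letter B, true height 289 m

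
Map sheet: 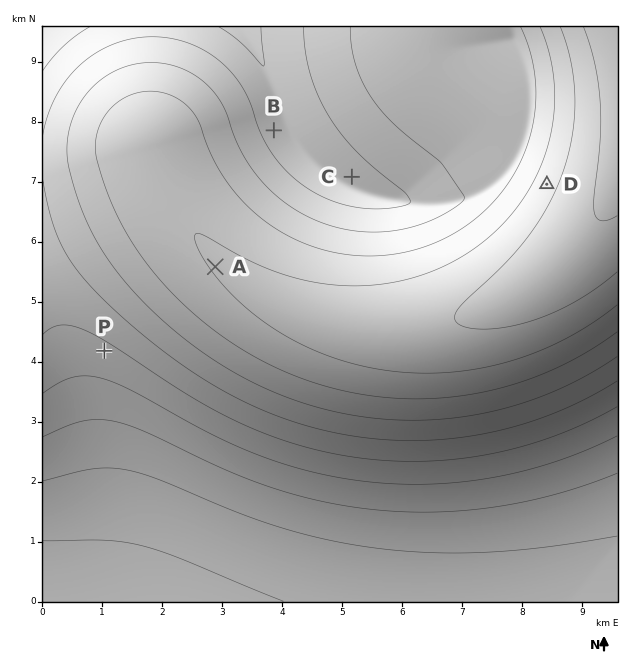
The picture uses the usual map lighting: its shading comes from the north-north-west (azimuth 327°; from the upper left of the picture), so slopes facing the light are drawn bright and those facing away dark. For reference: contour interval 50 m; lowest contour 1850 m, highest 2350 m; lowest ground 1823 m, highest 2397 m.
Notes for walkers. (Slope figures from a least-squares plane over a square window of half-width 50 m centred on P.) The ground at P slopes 5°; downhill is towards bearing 207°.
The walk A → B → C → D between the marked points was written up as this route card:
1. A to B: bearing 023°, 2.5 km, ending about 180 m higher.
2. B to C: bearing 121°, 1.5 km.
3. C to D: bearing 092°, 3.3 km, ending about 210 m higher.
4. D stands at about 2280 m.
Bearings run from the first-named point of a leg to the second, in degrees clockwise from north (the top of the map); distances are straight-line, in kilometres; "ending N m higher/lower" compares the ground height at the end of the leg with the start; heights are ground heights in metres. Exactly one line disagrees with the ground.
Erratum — Line 1: it should read "ending about 180 m lower".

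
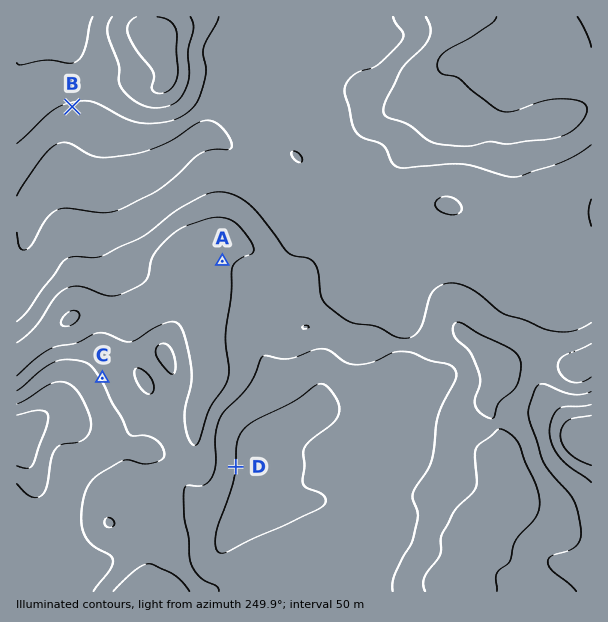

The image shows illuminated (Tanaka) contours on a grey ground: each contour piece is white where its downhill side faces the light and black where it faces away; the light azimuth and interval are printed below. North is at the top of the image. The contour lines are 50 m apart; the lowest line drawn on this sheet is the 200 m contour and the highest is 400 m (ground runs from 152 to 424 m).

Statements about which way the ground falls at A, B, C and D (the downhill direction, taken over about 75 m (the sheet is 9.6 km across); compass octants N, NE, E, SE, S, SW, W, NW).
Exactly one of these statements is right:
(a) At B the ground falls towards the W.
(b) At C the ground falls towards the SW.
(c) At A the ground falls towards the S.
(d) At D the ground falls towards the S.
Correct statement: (b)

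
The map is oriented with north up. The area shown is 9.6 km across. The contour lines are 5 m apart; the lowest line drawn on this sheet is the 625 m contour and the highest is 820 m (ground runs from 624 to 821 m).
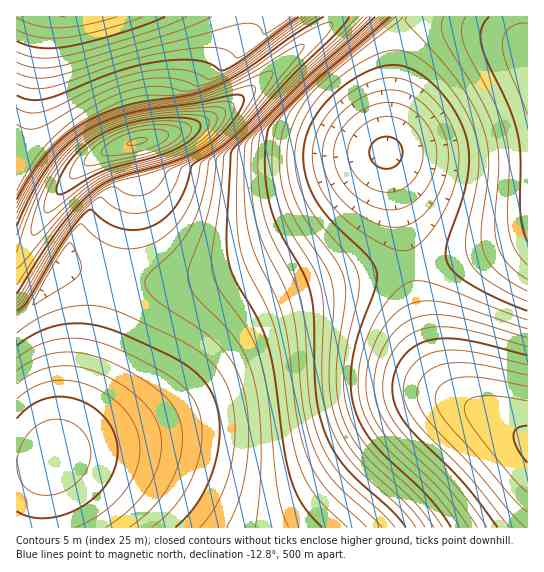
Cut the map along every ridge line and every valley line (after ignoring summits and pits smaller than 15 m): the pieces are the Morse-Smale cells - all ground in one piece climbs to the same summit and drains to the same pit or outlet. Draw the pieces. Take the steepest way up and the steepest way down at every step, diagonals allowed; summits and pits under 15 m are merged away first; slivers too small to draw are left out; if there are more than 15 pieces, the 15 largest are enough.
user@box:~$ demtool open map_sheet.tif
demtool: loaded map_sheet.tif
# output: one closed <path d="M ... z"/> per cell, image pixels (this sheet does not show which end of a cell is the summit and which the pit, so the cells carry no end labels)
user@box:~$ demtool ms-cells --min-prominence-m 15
<path d="M62 265l-5 2-24 39-8 9-9 4 1 209 511-1 0-88-33-20-26-14-14-9-10-11-10-20-8-23-17-75-41 6-51 12-33 11-30 13-26 19-18 18-30 37-32 30-32 18-51 18-12 7 17-34 13-36 27-104-2-6z"/><path d="M399 16l-62 0-7 9-37 28-40 36-39 28-31 14-54 13-2 9 6 24 0 8-22 92 32 6 31 0 47-10 26-9 36-17 31-20 23-19 28-30 22-27 8-53 6-72 3-7z"/><path d="M335 16l-318 0-1 243 5-2 32-58 14-17 23-22 20-11 20-6 53-12 31-14 25-17 54-47 37-28 5-4z"/><path d="M407 19l-4 2-2 5-14 131 22 108 9 0 37-8 71-21 2-2-1-184-9-7-23-10-37-8z"/><path d="M386 152l-31 38-29 27-29 22-40 21-46 16-37 7-31 0-32-6-27 109-13 36-18 33 64-24 32-18 32-30 30-37 18-18 26-19 30-13 33-11 51-12 41-6z"/><path d="M527 235l-50 17-66 14 5 33 11 43 8 23 10 20 16 15 34 19 31 20 2-1z"/><path d="M127 144l-17 5-20 11-23 22-19 25-27 50-5 4 1 58 8-4 8-9 26-41 51 12 2-2 5-30 16-60 0-8-6-24z"/><path d="M527 16l-121 0-2 2 62 9 29 6 23 10 9 9z"/>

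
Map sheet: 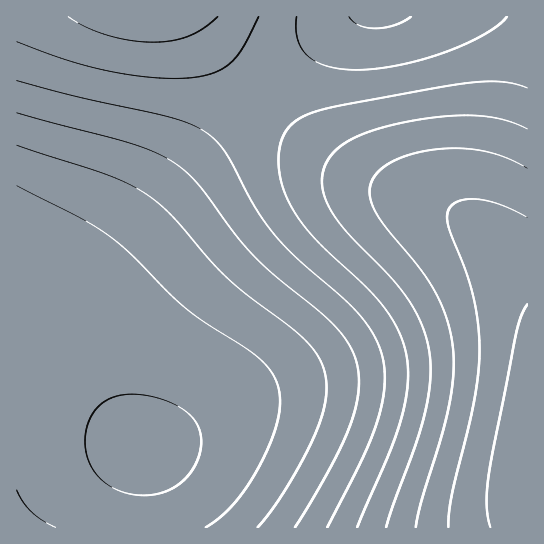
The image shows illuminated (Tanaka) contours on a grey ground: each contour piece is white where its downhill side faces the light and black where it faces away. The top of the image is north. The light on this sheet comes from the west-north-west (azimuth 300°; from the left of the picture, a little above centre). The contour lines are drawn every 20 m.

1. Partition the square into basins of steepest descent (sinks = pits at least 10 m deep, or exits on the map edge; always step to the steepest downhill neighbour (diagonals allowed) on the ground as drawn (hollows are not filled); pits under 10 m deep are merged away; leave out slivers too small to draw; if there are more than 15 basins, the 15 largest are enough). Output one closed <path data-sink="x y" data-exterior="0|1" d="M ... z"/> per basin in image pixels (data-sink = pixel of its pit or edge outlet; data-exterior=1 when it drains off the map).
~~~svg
<path data-sink="145 451" data-exterior="0" d="M194 16l-178 1 0 510 511 1 1-241-3-5-28-36-20-19-18-12-36-16-53-18-35-18-29-22-61-58-22-26z"/><path data-sink="378 17" data-exterior="1" d="M527 16l-332 1 28 40 22 26 61 58 29 22 35 18 53 18 36 16 18 12 20 19 23 28 7 13z"/>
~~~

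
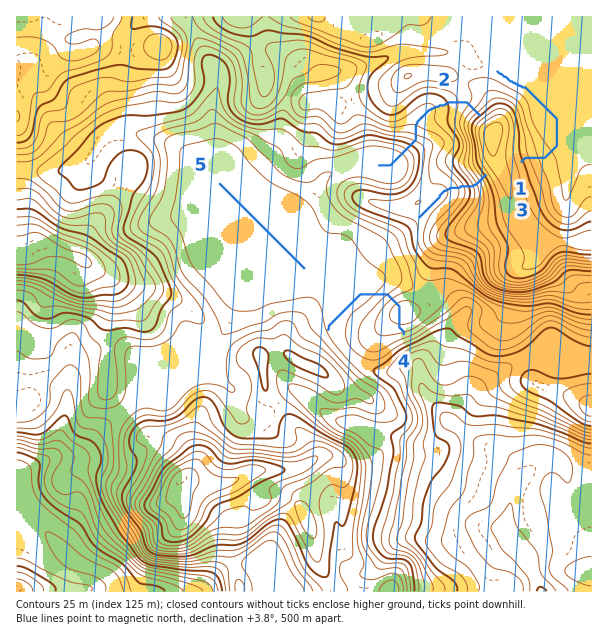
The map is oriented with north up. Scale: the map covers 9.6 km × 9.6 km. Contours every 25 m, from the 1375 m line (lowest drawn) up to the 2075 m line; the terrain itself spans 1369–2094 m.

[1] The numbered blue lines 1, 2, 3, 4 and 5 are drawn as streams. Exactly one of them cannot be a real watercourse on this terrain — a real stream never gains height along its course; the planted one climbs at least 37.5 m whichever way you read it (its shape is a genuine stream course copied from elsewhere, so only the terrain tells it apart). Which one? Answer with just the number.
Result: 4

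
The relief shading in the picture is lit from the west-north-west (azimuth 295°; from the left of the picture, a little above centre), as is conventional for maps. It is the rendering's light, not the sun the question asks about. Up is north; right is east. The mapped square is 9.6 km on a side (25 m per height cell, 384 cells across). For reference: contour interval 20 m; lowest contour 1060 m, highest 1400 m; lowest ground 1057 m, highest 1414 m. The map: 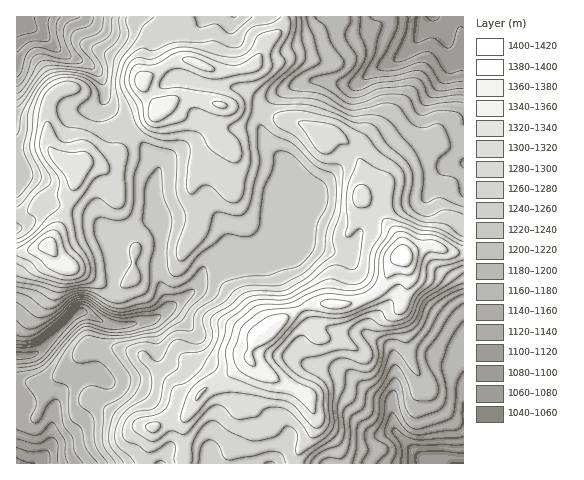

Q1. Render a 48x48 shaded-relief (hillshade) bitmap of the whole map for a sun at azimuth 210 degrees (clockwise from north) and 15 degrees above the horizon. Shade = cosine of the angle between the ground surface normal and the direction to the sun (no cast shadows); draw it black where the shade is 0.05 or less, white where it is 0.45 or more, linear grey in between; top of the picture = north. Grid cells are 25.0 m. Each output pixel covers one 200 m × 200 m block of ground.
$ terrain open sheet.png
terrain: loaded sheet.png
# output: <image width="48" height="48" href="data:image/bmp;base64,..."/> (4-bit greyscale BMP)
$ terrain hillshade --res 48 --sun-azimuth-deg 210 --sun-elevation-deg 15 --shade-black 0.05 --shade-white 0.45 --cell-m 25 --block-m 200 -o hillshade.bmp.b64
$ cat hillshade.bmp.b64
<image width="48" height="48" href="data:image/bmp;base64,Qk32BAAAAAAAAHYAAAAoAAAAMAAAADAAAAABAAQAAAAAAIAEAAATCwAAEwsAABAAAAAAAAAAAAAAABEREQAiIiIAMzMzAERERABVVVUAZmZmAHd3dwCIiIgAmZmZAKqqqgC7u7sAzMzMAN3d3QDu7u4A////ALu6qqu83LqqmGaJmZqrqZmqqHeIdnmru7u6qqq8zKqqmHeZmZqqqZq6l3d2VZu8y8u6u6qru7u6qYiamZmZmZq6hmZkSM3My7uqu6qqqqqZqpiaqpmYiaupZWd2fNy7upmZq6qpmIdmiZmaqpmIm8uWRYmHrbqqmIiJqqqpd2VWiJmaqZmJrMpkR5h2q6qph4iJqpmHZmZ4iImaqZmrzLhkaIdnq6qYdpmZqZh2d3eJiHiaqavMy4ZEZ3d4q6qHZ4iJmYd3iJmZh3Z4mrzKlkM0Z4mZq6l1Z1VomZiImqqYd3dnm8uXUzRWeKuYq6dVeDNGiZmZq7qHiId4q6lkRWd4irqHm5ZXeHdmeJmZqqh3iHZ5qpdmZ4maq6hmmoZ4d9yoZ4iIdlVWdlV5mYmZmJqqqXVXqoiIh926dmZCIRI1ZVeZmZmZmZmIh2aLy5iIiLu7p0ICRUNFVXmqmId4iZmJmYm93KiIiKq7uVN87bqXZomYdmZmZ5q8zLu8y5d4iKq7uqz//t3KiIdlVmVDNYq8u7y7qXeImbu7vP//y7upqodmZlQhI2d2ZnmqmHiqqt3d3v/7mZmJu5iIdlMiNERDM0aKmZqru97u7u2YiId5uqmYdlRFVVVVRFaJqpiJqs3d25dneId5qpmYd3Z3dmZmZniau5Z5qszLp1RWeId5mZmYiIiHd3dmZ4mqqnabu6q6dDNWeId4mZmZiIiIiId3iJmYh1eqh2eHVERXeHd4mZmZiIiIiIiZqZiHZTVkIWVVRVVniHZ4iIiIiZiIiIiZmYiIYhIQEphlVVZ4mXd4iYh4mZiIiIiIiZmYQQESRpmHZmeKqYeImZh4qph4iIiImamXQiNFZXiYiIiaqHeImpiJqod4iIiJqqmGVEVmVHd4iZiZl2eImpiaqXd4iIiJqph3Zmd2VYd4mpiZhmeImpiZmHd4iIiaqYd3dnd2Zoiau5iZdmeImZiZiHd4iImrqXdnZmZ2ZprNyoiId3iImZiJmId3iJvMqYdmVVZnZqzdp2dmZ3eJqZiZqXZnibzLqYdlRFZ4h6vKZWVVZ2ebupmal2Zom8y5mXZVVWd4iKqnVVVFZnnMuqqYdlZ5vMuYh2ZVZmd3d6qXVlVWZ5zsu6mIdmebu6mHZUVWZmZ3ZqqXZlVmeL3bqpmZmHeaqYZUMjRWZlZmZ5mXZnZmeby5mImrqXeHZVQyETRWZlVVVniIeIh3isyXd4mYdVd1QzMyEjRVVVVERXeHiZdnrNt1VndlRWh2VEMzNERURVVDRHdmZkM3vMp2Zmd4iJmYh2VVZmVDNERERIhkIAA5updniJu6maqZmZiJmIZDNERFVZhiAASLqXVGirp2Z4iHiZmZiIdlVERVZodSJYu6l1RFd2QzRWd2Z3d3Zmd3dlVWd3ZEe7qXd2ZmVCJFVXd3dmZmZmZ3h2ZmeGVYu5dniId3ZVVmVod3d2ZmZmZ3h3ZmiHeKqGZ4mph4iHdmZ3ZVZlVmd3Z3d3ZniHiZl2eJqpd4mYZmZmZVZlVXeHZ3d2ZniA=="/>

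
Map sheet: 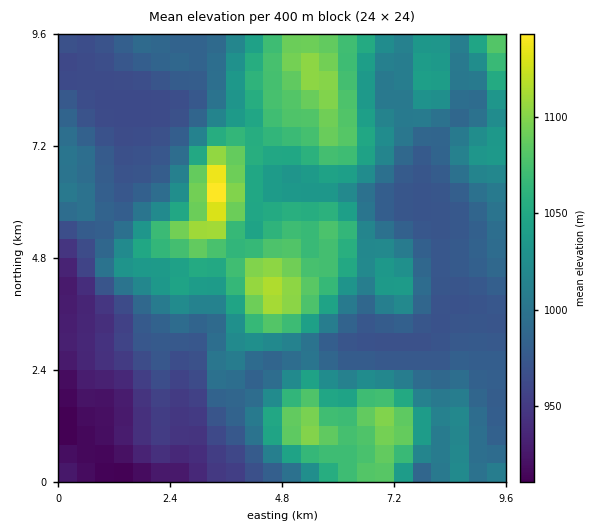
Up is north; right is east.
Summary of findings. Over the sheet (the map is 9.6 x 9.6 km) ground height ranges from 905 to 1150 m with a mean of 1010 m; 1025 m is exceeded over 33.5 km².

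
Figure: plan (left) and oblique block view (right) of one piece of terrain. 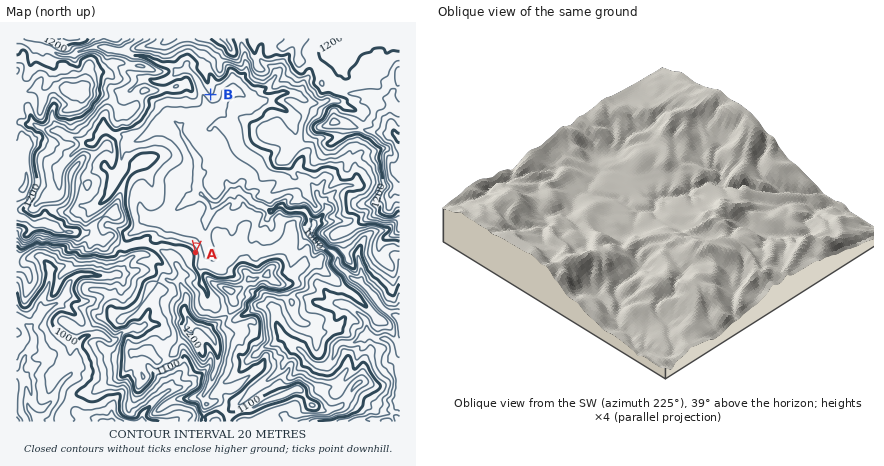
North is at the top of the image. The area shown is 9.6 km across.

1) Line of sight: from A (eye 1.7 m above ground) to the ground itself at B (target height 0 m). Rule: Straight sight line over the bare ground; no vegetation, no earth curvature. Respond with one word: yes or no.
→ yes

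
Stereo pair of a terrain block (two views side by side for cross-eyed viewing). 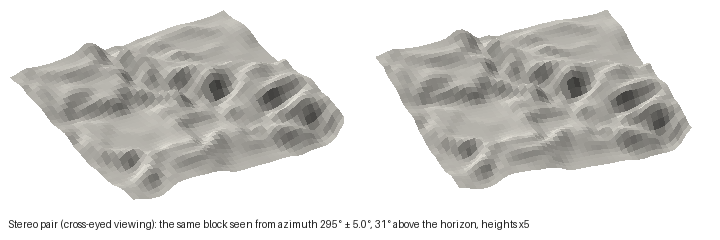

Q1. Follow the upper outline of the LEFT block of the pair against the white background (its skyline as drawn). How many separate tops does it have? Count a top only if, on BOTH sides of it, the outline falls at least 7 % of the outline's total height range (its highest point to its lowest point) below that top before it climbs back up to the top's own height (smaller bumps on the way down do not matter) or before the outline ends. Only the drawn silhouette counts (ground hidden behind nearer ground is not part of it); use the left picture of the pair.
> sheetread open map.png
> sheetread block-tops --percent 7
2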